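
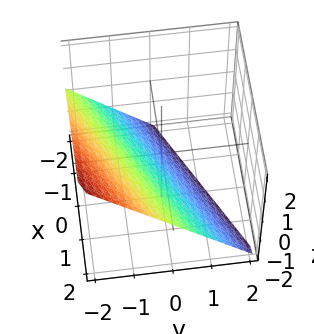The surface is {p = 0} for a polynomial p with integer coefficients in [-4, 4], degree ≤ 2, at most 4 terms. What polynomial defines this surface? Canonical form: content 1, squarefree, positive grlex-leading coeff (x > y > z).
x - 2*y - 2*z - 2

1. The degree is 1 — every cross-section is a straight line — this is a plane.
2. From the visible intercepts: one y-axis crossing is at y = -1; it crosses the x-axis at the gridline x = 2.
3. Fitting integer coefficients to these (and the overall shape) gives p. Check: (0, 0, -1) on the z-axis lies on the surface, and p(0, 0, -1) = 0. ✓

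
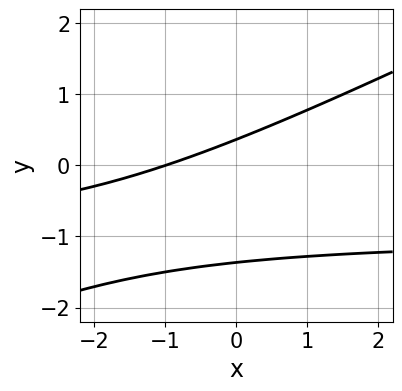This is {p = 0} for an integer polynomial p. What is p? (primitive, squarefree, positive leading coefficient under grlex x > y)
x*y - 2*y^2 + x - 2*y + 1

First, degree: the shape is more complex than any degree-1 curve, so deg p = 2.
Then, against the integer gridlines: it meets the x-axis at x = -1 (among the integer gridlines).
Finally, solving for integer coefficients yields p as stated.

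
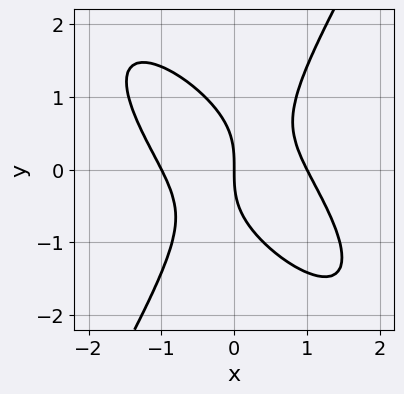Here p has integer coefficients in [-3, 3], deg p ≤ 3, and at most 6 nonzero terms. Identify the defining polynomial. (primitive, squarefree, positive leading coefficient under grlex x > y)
First, the degree is 3 — the shape is more complex than any degree-2 curve.
Then, checking where it meets the axes: it meets the y-axis at y = 0 (among the integer gridlines); among the integer gridlines, it crosses the x-axis at x ∈ {-1, 0, 1}.
Finally, solving for integer coefficients yields p as stated.

2*x^3 + 2*x^2*y - y^3 - 2*x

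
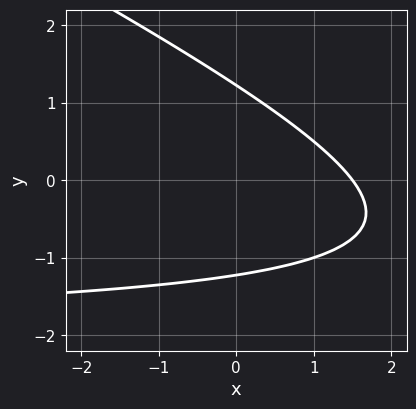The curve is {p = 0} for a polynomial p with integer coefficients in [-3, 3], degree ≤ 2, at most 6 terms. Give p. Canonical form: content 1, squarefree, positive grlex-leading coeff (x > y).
First, degree: the shape is more complex than any degree-1 curve, so deg p = 2.
Finally, putting this together gives p.

x*y + 2*y^2 + 2*x - 3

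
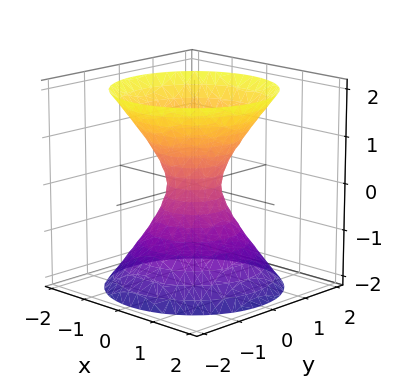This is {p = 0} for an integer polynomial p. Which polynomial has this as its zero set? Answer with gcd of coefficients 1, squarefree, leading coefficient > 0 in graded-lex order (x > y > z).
First, degree: one connected sheet with a waist; a quadric, so deg p = 2.
Then, symmetries: it's symmetric under z → −z, forcing even powers of z; rotational symmetry about the z-axis ⇒ p depends on x, y only through x² + y².
Next, observable constraints: no z-intercept at any integer in the box; a circular section at z = 1 has radius exactly 1.
Finally, putting this together gives p.

3*x^2 + 3*y^2 - 2*z^2 - 1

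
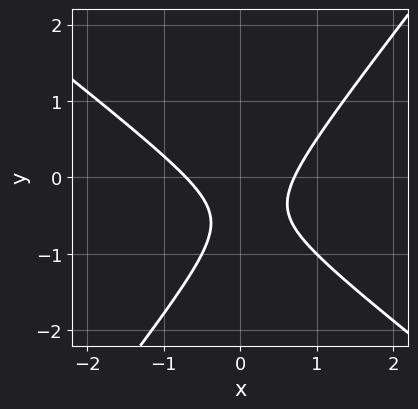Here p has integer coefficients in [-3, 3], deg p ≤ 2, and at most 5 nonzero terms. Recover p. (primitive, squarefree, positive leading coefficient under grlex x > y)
2*x^2 + x*y - 2*y^2 - 2*y - 1

First, degree: the shape is more complex than any degree-1 curve, so deg p = 2.
Then, observable constraints: no y-intercept at any integer in the box.
Finally, matching integer coefficients to the picture gives p.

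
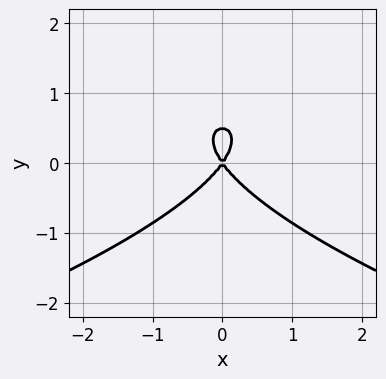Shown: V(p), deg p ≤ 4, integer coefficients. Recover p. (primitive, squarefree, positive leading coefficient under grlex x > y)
2*y^3 + 2*x^2 - y^2

First, the degree is 3 — no degree-2 curve has this shape.
Then, symmetries: it's symmetric under x → −x, forcing even powers of x.
Next, from the axis intercepts and sections: it crosses the y-axis at the gridline y = 0; one x-axis crossing is at x = 0.
Finally, together with the visible shape, these determine p as stated.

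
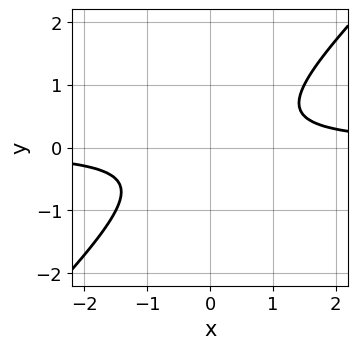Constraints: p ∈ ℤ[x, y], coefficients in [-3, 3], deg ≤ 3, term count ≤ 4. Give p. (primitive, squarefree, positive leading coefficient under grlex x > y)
2*x*y - 2*y^2 - 1

Degree: a generic line meets the curve in up to 2 points, so deg p = 2.
Observable constraints: no y-intercept at any integer in the box; it misses every integer gridline on the x-axis.
Together with the visible shape, these determine p as stated.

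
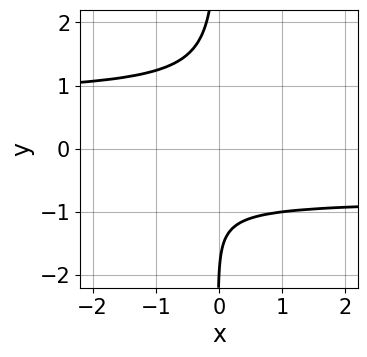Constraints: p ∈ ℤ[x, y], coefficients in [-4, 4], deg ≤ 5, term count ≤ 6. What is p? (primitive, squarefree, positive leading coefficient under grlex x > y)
First, the degree is 4 — a generic line meets the curve in up to 4 points.
Then, from the visible intercepts: it crosses the y-axis at the gridline y = -2; the curve avoids every integer x-axis point in the box.
Finally, solving for integer coefficients yields p as stated.

3*x*y^3 - 2*x*y + y + 2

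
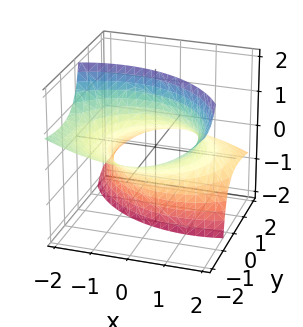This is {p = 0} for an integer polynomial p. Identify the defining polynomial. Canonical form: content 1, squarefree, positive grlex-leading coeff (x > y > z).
First, the degree is 2 — the shape is more complex than any degree-1 surface.
Next, against the integer gridlines: no z-intercept at any integer in the box.
Finally, fitting integer coefficients to these (and the overall shape) gives p.

x^2 + x*z + y^2 + 3*y*z - 2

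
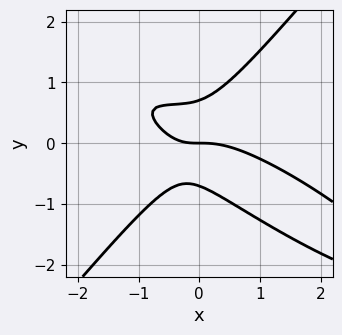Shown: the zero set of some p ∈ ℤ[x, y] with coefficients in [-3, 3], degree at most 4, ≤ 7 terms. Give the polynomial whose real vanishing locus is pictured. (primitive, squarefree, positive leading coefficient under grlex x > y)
x^3 + 2*x^2*y - 2*y^3 + x*y + y

First, deg p = 3.
Next, checking where it meets the axes: one y-axis crossing is at y = 0; one x-axis crossing is at x = 0.
Finally, the integer polynomial consistent with all of this is the stated p.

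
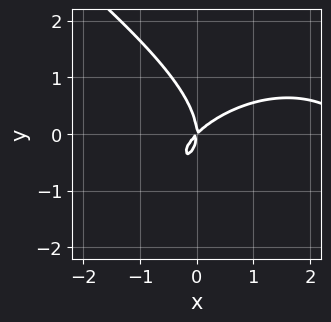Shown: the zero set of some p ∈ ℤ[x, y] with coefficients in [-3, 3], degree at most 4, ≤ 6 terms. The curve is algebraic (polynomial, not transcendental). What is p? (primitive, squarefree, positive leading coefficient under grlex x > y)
First, the degree is 3 — a generic line meets the curve in up to 3 points.
Next, against the integer gridlines: one y-axis crossing is at y = 0; it meets the x-axis at x = 0 (among the integer gridlines).
Finally, assembling these constraints gives the stated polynomial.

x^3 + 2*y^3 - 3*x^2 + 3*x*y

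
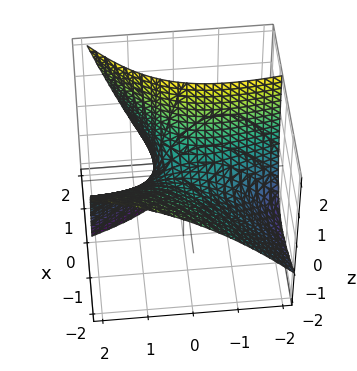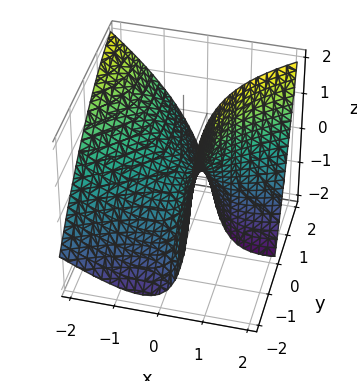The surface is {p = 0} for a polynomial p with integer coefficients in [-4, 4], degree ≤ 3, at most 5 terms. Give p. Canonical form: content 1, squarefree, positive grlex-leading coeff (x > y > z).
1. deg p = 2.
2. From the axis intercepts and sections: it crosses the x-axis at the gridline x = 0; it meets the z-axis at z = 0 (among the integer gridlines).
3. Solving for integer coefficients yields p as stated.

2*x^2 - 3*x*y + 3*x*z - y^2 - 3*z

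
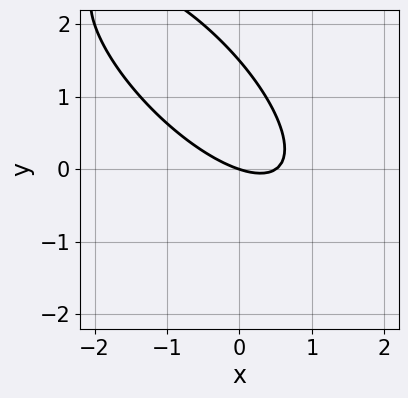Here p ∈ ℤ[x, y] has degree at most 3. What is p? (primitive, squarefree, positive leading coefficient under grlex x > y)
2*x^2 + 3*x*y + 2*y^2 - x - 3*y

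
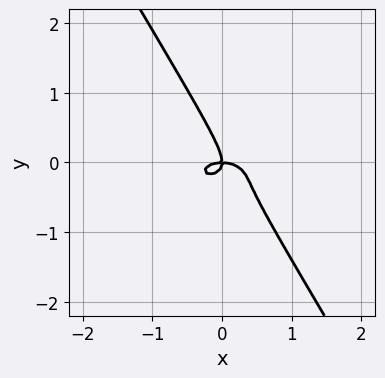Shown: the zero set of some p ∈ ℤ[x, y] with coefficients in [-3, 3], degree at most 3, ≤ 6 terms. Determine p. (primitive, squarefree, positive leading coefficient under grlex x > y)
deg p = 3. A generic line meets the curve in up to 3 points.
From the visible intercepts: it crosses the y-axis at the gridline y = 0; one x-axis crossing is at x = 0.
The integer polynomial consistent with all of this is the stated p.

x^3 + 3*x*y^2 + 2*y^3 + x*y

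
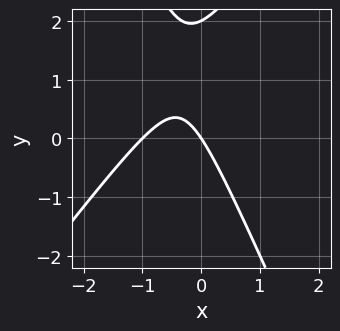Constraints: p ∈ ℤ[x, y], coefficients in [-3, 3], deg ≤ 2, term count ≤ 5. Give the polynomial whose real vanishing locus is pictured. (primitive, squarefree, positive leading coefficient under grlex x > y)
First, the degree is 2 — the shape is more complex than any degree-1 curve.
Next, reading off the gridlines: the x-axis gridline crossings are at x ∈ {-1, 0}; among the integer gridlines, it crosses the y-axis at y ∈ {0, 2}.
Finally, matching integer coefficients to the picture gives p.

3*x^2 - x*y - y^2 + 3*x + 2*y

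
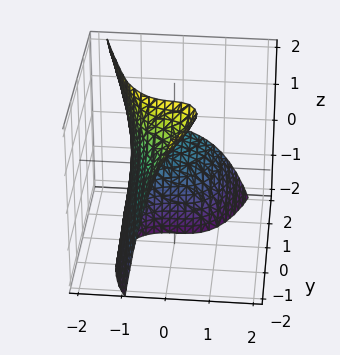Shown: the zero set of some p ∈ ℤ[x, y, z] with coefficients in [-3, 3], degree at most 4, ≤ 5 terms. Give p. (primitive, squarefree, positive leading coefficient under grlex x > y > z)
1. Degree: a generic line meets the surface in up to 3 points, so deg p = 3.
2. Against the integer gridlines: it crosses the x-axis at the gridline x = -1; no y-intercept at any integer in the box; the surface avoids every integer z-axis point in the box.
3. Assembling these constraints gives the stated polynomial.

3*x^3 + x*y^2 + y^2*z + 3*y*z + 3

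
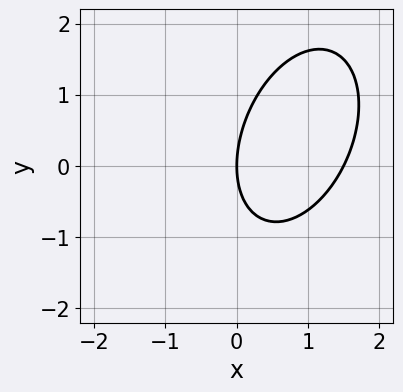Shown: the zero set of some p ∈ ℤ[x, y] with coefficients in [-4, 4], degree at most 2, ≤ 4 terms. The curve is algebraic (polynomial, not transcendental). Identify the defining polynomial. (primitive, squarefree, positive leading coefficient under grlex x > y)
2*x^2 - x*y + y^2 - 3*x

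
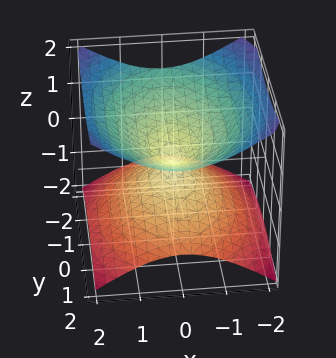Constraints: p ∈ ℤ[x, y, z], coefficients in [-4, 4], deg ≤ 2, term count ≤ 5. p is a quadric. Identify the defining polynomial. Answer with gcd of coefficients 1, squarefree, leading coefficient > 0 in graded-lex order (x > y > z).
2*x^2 + y^2 - 3*z^2

First, degree: a double cone through the origin; a quadric, so deg p = 2.
Then, symmetries: it's symmetric under y → −y, forcing even powers of y; it's symmetric under x → −x, forcing even powers of x; mirror symmetry z ↦ −z ⇒ only even powers of z.
Next, from the visible intercepts: it meets the y-axis at y = 0 (among the integer gridlines); it meets the z-axis at z = 0 (among the integer gridlines); it meets the x-axis at x = 0 (among the integer gridlines).
Finally, together with the visible shape, these determine p as stated.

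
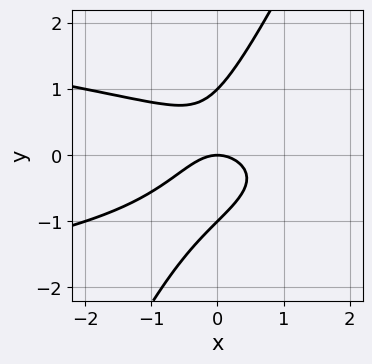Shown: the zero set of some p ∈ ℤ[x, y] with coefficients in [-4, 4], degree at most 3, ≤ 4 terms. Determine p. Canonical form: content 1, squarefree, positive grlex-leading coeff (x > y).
2*x*y^2 - y^3 + x^2 + y

(a) deg p = 3. No degree-2 curve has this shape.
(b) Observable constraints: it crosses the x-axis at the gridline x = 0; the y-axis gridline crossings are at y ∈ {-1, 0, 1}.
(c) Fitting integer coefficients to these (and the overall shape) gives p.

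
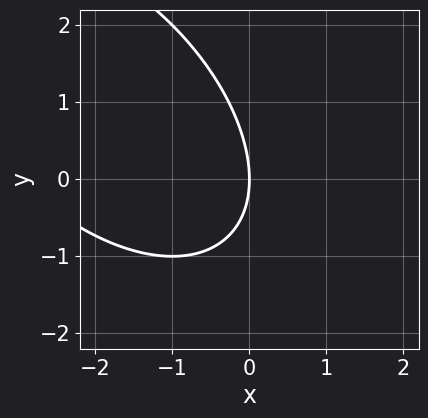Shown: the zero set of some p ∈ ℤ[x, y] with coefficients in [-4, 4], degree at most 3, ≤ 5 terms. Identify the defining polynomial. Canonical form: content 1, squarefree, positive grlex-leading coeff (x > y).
x^2 + x*y + y^2 + 3*x

(a) Degree: no degree-1 curve has this shape, so deg p = 2.
(b) Observable constraints: one y-axis crossing is at y = 0; it meets the x-axis at x = 0 (among the integer gridlines).
(c) Solving for integer coefficients yields p as stated.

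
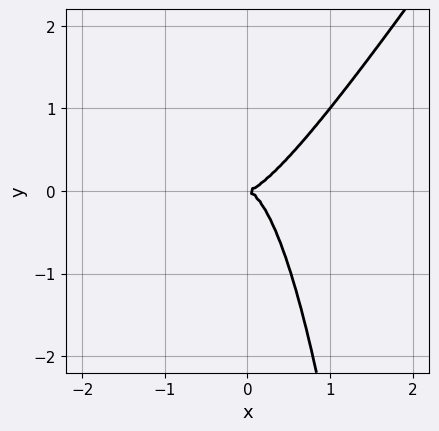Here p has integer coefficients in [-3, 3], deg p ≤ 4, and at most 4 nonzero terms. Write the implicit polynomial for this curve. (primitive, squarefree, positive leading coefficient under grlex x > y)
3*x^3 - 2*x^2*y - y^2

First, deg p = 3. The shape is more complex than any degree-2 curve.
Then, reading off the gridlines: one x-axis crossing is at x = 0; one y-axis crossing is at y = 0.
Finally, matching integer coefficients to the picture gives p.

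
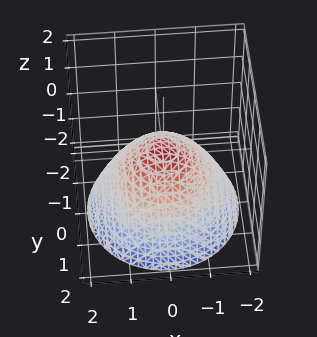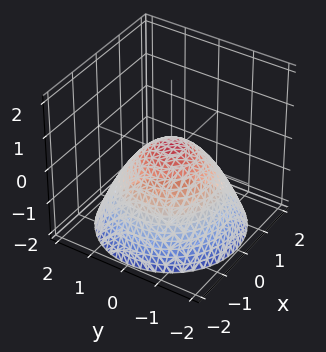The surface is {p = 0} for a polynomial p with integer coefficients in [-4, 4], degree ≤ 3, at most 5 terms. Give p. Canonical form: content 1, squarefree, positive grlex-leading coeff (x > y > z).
2*x^2 + 2*y^2 + 3*z - 1

(a) deg p = 2. A generic line meets the surface in up to 2 points.
(b) Symmetries: rotational symmetry about the z-axis ⇒ p depends on x, y only through x² + y².
(c) From the visible intercepts: a circular section at z = -1 has radius between 1 and 2.
(d) Together with the visible shape, these determine p as stated.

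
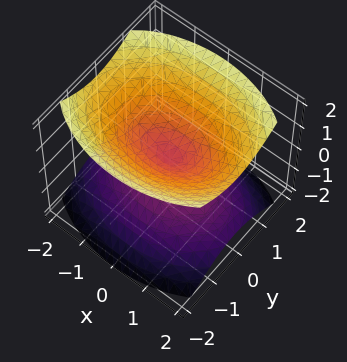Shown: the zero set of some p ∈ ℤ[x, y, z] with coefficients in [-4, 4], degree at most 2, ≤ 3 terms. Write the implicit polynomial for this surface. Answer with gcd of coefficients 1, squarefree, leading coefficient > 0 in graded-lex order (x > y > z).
x^2 + 2*y^2 - 2*z^2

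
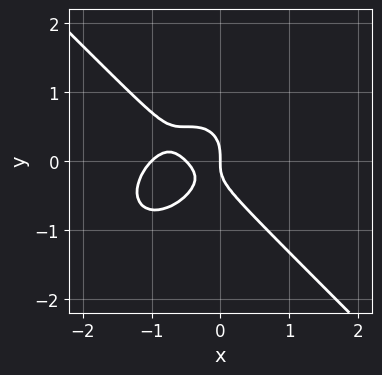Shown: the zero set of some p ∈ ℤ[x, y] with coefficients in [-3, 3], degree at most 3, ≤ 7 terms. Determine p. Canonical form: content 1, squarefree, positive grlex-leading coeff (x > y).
2*x^3 + 2*y^3 + 3*x^2 + x*y + x

First, deg p = 3. No degree-2 curve has this shape.
Next, against the integer gridlines: it meets the y-axis at y = 0 (among the integer gridlines); among the integer gridlines, it crosses the x-axis at x ∈ {-1, 0}.
Finally, matching integer coefficients to the picture gives p.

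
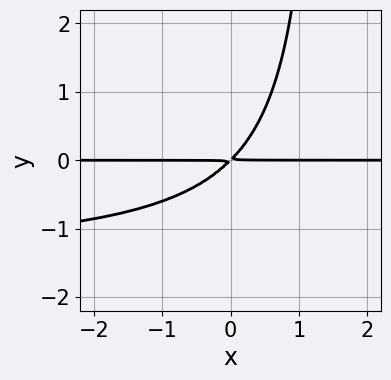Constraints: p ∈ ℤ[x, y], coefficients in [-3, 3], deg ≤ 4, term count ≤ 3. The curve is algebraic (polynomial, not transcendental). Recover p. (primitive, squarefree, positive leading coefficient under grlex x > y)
deg p = 3. The shape is more complex than any degree-2 curve.
Observable constraints: the visible x-axis segment lies entirely on the curve.
These observations pin down the coefficients.

2*x*y^2 + 3*x*y - 3*y^2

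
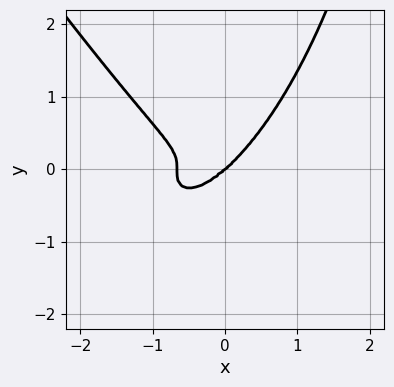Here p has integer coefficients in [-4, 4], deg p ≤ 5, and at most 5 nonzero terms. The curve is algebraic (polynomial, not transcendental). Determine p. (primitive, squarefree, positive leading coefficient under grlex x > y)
3*x^4 + x*y^3 + 2*x^3 - 3*y^3

(a) Degree: the shape is more complex than any degree-3 curve, so deg p = 4.
(b) Reading off the gridlines: it meets the y-axis at y = 0 (among the integer gridlines); one x-axis crossing is at x = 0.
(c) Fitting integer coefficients to these (and the overall shape) gives p.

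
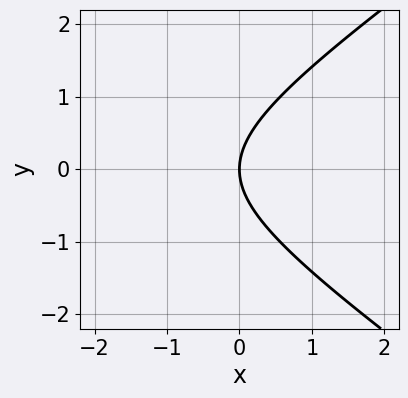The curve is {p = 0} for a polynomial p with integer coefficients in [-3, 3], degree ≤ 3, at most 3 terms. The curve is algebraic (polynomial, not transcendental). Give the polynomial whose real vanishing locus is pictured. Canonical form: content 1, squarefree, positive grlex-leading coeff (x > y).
x^2 - 2*y^2 + 3*x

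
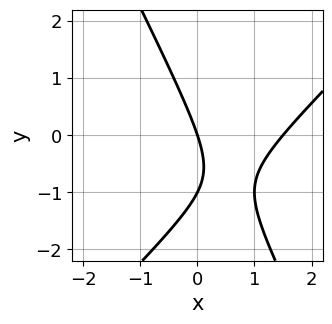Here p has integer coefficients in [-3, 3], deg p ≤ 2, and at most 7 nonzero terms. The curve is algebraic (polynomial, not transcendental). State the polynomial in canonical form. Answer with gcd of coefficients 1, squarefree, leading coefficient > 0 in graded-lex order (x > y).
1. deg p = 2. A generic line meets the curve in up to 2 points.
2. Observable constraints: the y-axis gridline crossings are at y ∈ {-1, 0}; it meets the x-axis at x = 0 (among the integer gridlines).
3. Putting this together gives p.

2*x^2 - x*y - y^2 - 3*x - y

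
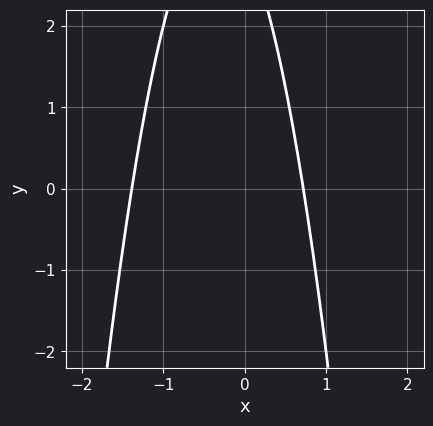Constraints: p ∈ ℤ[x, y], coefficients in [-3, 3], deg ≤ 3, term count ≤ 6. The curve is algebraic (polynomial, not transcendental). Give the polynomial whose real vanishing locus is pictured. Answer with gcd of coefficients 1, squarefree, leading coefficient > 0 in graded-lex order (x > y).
First, deg p = 2.
Then, from the axis intercepts and sections: the curve avoids every integer y-axis point in the box.
Finally, solving for integer coefficients yields p as stated.

3*x^2 + 2*x + y - 3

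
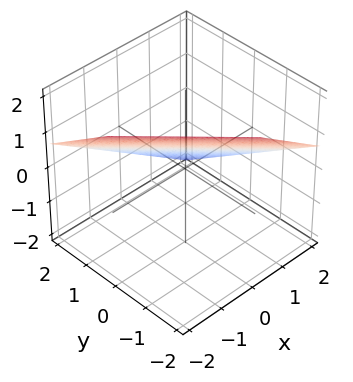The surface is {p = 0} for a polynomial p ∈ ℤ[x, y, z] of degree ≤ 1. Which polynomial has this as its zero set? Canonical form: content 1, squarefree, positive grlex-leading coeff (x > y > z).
(a) The degree is 1 — the surface is flat (a plane).
(b) Against the integer gridlines: it crosses the y-axis at the gridline y = 1; it meets the x-axis at x = 1 (among the integer gridlines).
(c) Matching integer coefficients to the picture gives p.

2*x + 2*y + 3*z - 2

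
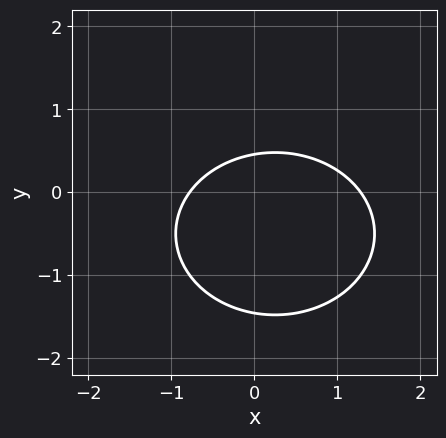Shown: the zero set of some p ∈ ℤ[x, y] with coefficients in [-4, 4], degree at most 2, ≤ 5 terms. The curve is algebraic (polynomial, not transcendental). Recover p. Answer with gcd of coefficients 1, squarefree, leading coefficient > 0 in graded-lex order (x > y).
2*x^2 + 3*y^2 - x + 3*y - 2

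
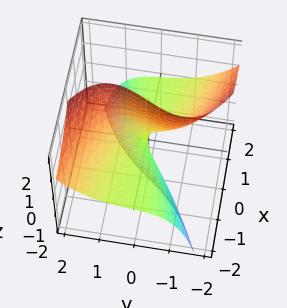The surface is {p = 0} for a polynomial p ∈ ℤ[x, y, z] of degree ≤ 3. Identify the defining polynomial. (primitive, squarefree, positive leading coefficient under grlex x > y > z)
deg p = 3. A generic line meets the surface in up to 3 points.
From the visible intercepts: the visible z-axis segment lies entirely on the surface; every point of the x-axis in the box is on the surface; it meets the y-axis at y = 0 (among the integer gridlines).
Assembling these constraints gives the stated polynomial.

y^3 + 3*x*z - 2*y*z + y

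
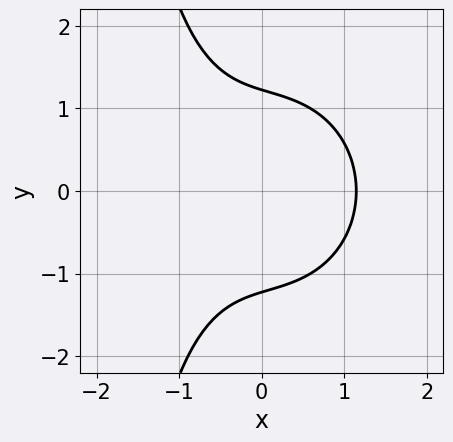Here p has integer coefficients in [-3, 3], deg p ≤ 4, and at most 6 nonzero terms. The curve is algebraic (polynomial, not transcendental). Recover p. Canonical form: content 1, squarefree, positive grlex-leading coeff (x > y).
2*x^3 + x*y^2 + 2*y^2 - 3

First, the degree is 3 — no degree-2 curve has this shape.
Then, symmetries: mirror symmetry y ↦ −y ⇒ only even powers of y.
Finally, matching integer coefficients to the picture gives p.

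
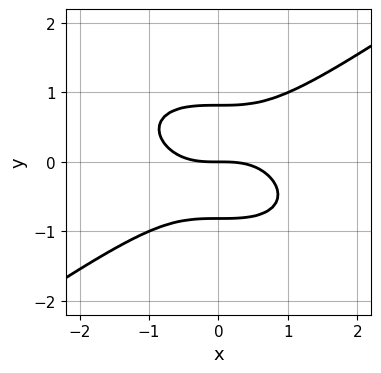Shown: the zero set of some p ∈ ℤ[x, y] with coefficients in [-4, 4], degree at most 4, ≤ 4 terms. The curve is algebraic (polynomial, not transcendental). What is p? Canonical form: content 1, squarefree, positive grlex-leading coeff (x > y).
x^3 - 3*y^3 + 2*y

1. Degree: a generic line meets the curve in up to 3 points, so deg p = 3.
2. Reading off the gridlines: one y-axis crossing is at y = 0; one x-axis crossing is at x = 0.
3. Solving for integer coefficients yields p as stated.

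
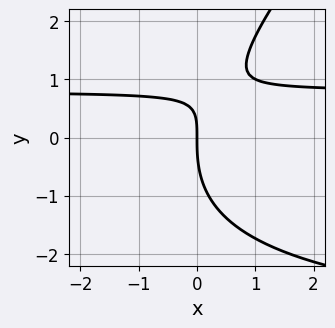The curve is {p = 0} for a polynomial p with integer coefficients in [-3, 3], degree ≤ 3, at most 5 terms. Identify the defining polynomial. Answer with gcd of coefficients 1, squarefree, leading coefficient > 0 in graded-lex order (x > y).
x*y^2 - y^3 + 3*x*y - 3*x

(a) The degree is 3 — no degree-2 curve has this shape.
(b) Against the integer gridlines: one x-axis crossing is at x = 0; it meets the y-axis at y = 0 (among the integer gridlines).
(c) Together with the visible shape, these determine p as stated.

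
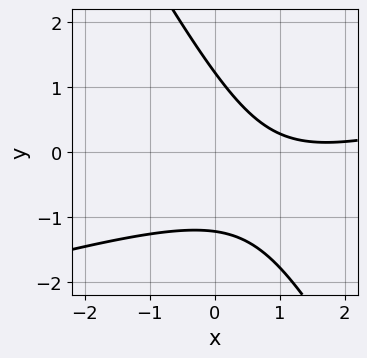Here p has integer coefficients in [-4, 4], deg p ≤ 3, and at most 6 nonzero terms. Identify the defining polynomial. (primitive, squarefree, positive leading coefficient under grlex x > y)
Degree: the shape is more complex than any degree-1 curve, so deg p = 2.
Against the integer gridlines: it misses every integer gridline on the x-axis.
Matching integer coefficients to the picture gives p.

x^2 - 3*x*y - 2*y^2 - 3*x + 3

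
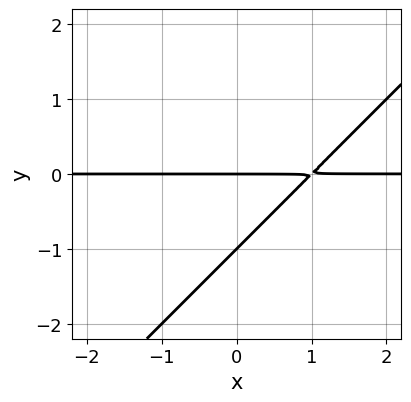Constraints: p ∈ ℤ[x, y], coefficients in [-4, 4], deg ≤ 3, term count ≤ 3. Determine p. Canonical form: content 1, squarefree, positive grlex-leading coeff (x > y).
(a) deg p = 2. A generic line meets the curve in up to 2 points.
(b) Checking where it meets the axes: among the integer gridlines, it crosses the y-axis at y ∈ {-1, 0}; every point of the x-axis in the box is on the curve.
(c) Together with the visible shape, these determine p as stated.

x*y - y^2 - y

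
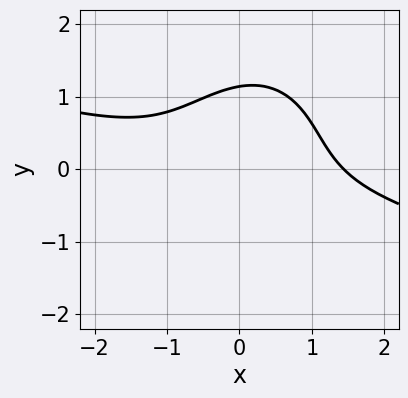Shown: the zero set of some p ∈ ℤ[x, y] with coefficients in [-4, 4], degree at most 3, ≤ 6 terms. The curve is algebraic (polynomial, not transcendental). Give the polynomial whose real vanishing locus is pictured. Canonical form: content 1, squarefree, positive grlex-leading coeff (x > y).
First, degree: no degree-2 curve has this shape, so deg p = 3.
Finally, putting this together gives p.

x^3 + 3*x^2*y - x*y^2 + 2*y^3 - 3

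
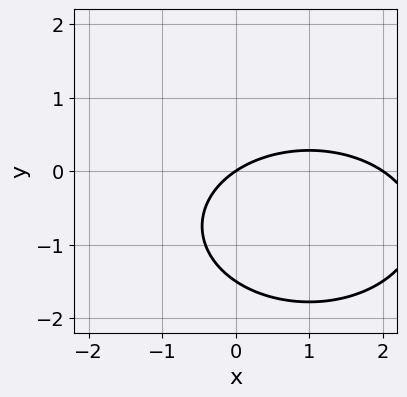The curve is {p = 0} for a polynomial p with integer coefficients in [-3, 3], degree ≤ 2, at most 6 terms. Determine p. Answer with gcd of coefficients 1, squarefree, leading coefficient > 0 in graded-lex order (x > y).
(a) deg p = 2. The shape is more complex than any degree-1 curve.
(b) Against the integer gridlines: one y-axis crossing is at y = 0; the x-axis gridline crossings are at x ∈ {0, 2}.
(c) Together with the visible shape, these determine p as stated.

x^2 + 2*y^2 - 2*x + 3*y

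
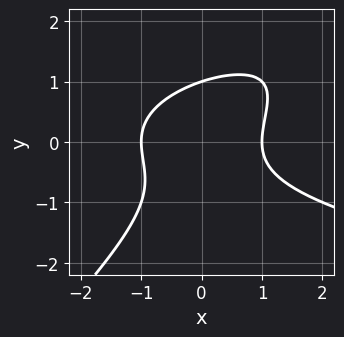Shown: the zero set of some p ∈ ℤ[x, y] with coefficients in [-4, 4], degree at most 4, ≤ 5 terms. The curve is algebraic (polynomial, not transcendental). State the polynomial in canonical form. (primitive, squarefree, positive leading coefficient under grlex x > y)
x*y^2 - y^3 - x^2 + 1

First, the degree is 3 — no degree-2 curve has this shape.
Next, against the integer gridlines: one y-axis crossing is at y = 1; the x-axis gridline crossings are at x ∈ {-1, 1}.
Finally, assembling these constraints gives the stated polynomial.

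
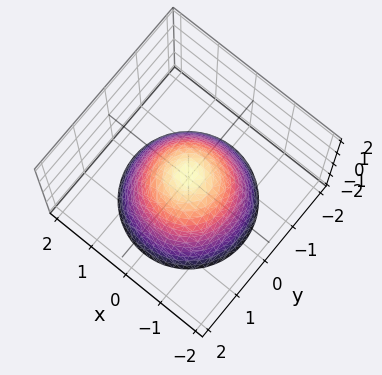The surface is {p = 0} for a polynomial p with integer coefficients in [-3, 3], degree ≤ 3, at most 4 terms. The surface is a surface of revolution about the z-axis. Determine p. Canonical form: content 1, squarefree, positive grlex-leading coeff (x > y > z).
First, degree: the shape is more complex than any degree-1 surface, so deg p = 2.
Next, symmetry: the z-axis is an axis of rotation, so x and y enter only as x² + y².
Then, reading off the gridlines: a circular section at z = -2 has radius between 1 and 2.
Finally, solving for integer coefficients yields p as stated.

3*x^2 + 3*y^2 + 3*z - 1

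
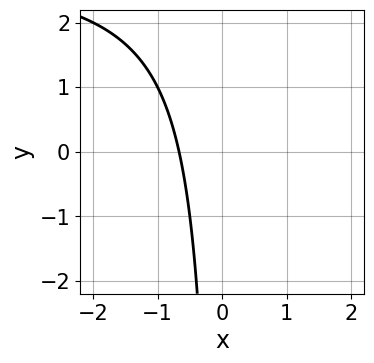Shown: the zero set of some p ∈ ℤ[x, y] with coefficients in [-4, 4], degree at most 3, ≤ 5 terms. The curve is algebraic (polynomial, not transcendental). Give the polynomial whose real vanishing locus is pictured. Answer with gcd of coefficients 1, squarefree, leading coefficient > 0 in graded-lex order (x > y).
x*y - 3*x - 2

1. Degree: a generic line meets the curve in up to 2 points, so deg p = 2.
2. Observable constraints: no y-intercept at any integer in the box.
3. Putting this together gives p.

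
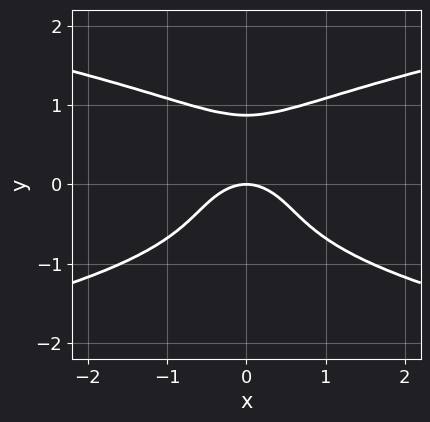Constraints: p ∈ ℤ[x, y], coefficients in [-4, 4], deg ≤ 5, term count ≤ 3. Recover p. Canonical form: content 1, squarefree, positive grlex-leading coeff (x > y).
3*y^4 - 2*x^2 - 2*y

Degree: no degree-3 curve has this shape, so deg p = 4.
Symmetries: it's symmetric under x → −x, forcing even powers of x.
Observable constraints: it meets the y-axis at y = 0 (among the integer gridlines); it meets the x-axis at x = 0 (among the integer gridlines).
Fitting integer coefficients to these (and the overall shape) gives p.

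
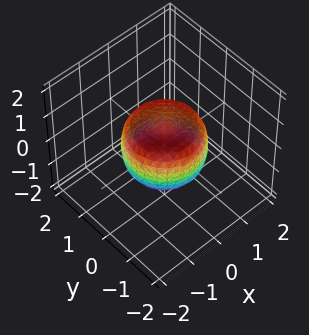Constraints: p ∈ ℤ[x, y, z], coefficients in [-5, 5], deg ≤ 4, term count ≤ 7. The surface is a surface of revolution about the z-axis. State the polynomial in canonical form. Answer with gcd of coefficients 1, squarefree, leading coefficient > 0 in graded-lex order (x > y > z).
2*x^4 + 4*x^2*y^2 + 2*y^4 - 2*x^2 - 2*y^2 + 2*z^2 - 1

First, the degree is 4 — a generic line meets the surface in up to 4 points.
Next, by symmetry, the surface is invariant under rotation about z: p = q(x² + y², z).
Next, against the integer gridlines: a circular section at z = 0 has radius between 1 and 2.
Finally, assembling these constraints gives the stated polynomial.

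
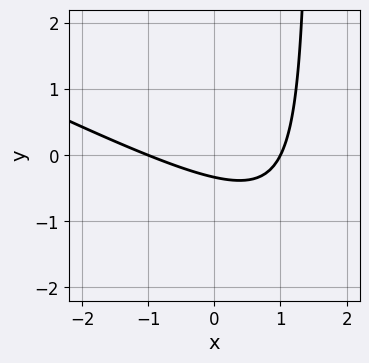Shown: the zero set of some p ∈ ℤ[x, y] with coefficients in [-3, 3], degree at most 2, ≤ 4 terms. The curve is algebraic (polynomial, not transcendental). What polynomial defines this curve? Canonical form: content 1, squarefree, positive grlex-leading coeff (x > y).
x^2 + 2*x*y - 3*y - 1

The degree is 2 — a generic line meets the curve in up to 2 points.
From the visible intercepts: the x-axis gridline crossings are at x ∈ {-1, 1}.
Together with the visible shape, these determine p as stated.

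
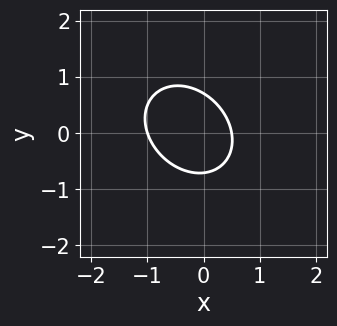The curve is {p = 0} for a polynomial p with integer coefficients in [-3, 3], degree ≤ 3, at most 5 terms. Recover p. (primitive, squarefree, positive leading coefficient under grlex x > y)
2*x^2 + x*y + 2*y^2 + x - 1

First, degree: a generic line meets the curve in up to 2 points, so deg p = 2.
Then, against the integer gridlines: it meets the x-axis at x = -1 (among the integer gridlines).
Finally, together with the visible shape, these determine p as stated.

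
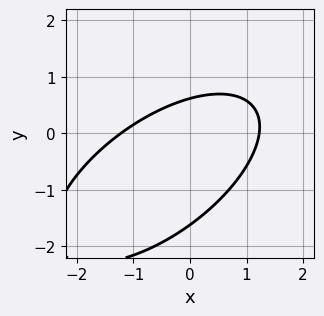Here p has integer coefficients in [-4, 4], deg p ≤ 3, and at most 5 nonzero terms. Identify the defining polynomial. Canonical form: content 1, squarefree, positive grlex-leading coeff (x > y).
First, the degree is 2 — a generic line meets the curve in up to 2 points.
Finally, putting this together gives p.

2*x^2 - 3*x*y + 3*y^2 + 3*y - 3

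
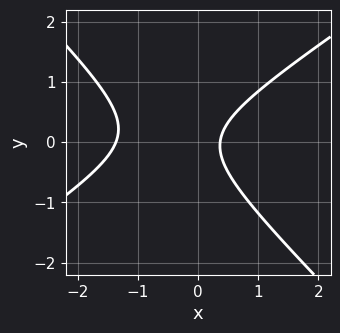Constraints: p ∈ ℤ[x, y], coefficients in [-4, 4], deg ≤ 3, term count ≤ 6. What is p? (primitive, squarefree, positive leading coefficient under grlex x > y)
First, the degree is 2 — the shape is more complex than any degree-1 curve.
Next, against the integer gridlines: no y-intercept at any integer in the box.
Finally, assembling these constraints gives the stated polynomial.

2*x^2 - x*y - 3*y^2 + 2*x - 1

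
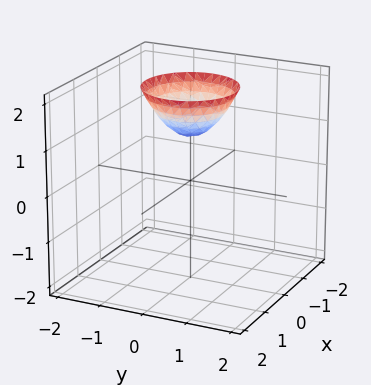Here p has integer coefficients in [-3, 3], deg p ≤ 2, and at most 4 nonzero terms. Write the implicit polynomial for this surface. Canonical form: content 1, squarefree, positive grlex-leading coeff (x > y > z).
x^2 + y^2 - z + 1

1. Degree: the shape is more complex than any degree-1 surface, so deg p = 2.
2. Symmetries: the surface is invariant under rotation about z: p = q(x² + y², z).
3. Reading off the gridlines: a circular section at z = 2 has radius exactly 1; no y-intercept at any integer in the box.
4. Matching integer coefficients to the picture gives p. Check: (0, 0, 1) on the z-axis lies on the surface, and p(0, 0, 1) = 0. ✓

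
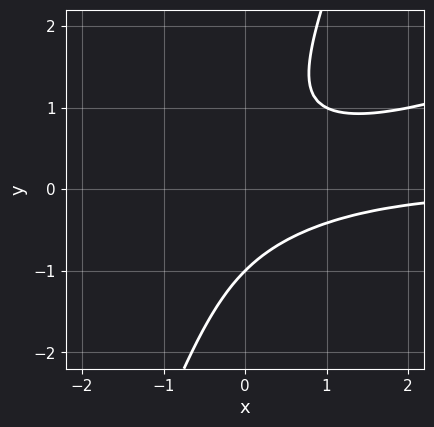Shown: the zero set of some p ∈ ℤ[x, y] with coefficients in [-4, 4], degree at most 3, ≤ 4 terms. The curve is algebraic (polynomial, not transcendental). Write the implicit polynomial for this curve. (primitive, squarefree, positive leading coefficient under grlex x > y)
(a) Degree: no degree-2 curve has this shape, so deg p = 3.
(b) Against the integer gridlines: it crosses the y-axis at the gridline y = -1; no x-intercept at any integer in the box.
(c) These observations pin down the coefficients.

x^2*y - 3*x*y^2 + y^3 + 1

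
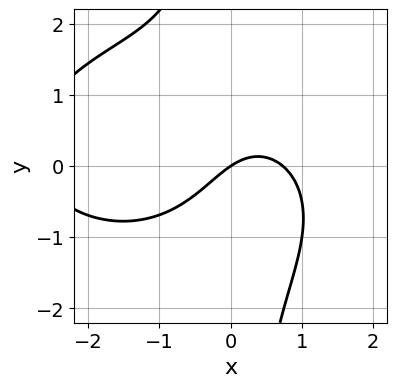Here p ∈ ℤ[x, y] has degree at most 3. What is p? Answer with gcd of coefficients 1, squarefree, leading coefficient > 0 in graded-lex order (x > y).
(a) Degree: the shape is more complex than any degree-2 curve, so deg p = 3.
(b) Observable constraints: it crosses the y-axis at the gridline y = 0; one x-axis crossing is at x = 0.
(c) Assembling these constraints gives the stated polynomial.

x^3 + 2*x*y^2 + 2*x^2 - 2*x + 3*y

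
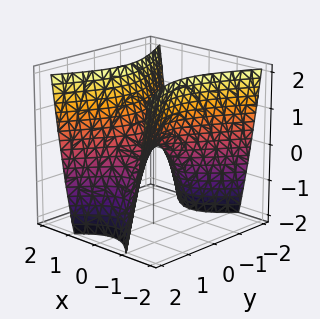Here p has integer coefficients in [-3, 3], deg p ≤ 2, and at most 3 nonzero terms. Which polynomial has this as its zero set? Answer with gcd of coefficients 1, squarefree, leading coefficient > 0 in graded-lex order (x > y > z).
deg p = 2. A saddle surface; a quadric.
Symmetries: mirror symmetry x ↦ −x ⇒ only even powers of x; the y ↦ −y reflection is a symmetry, so y appears only in even powers.
Checking where it meets the axes: it meets the x-axis at x = 0 (among the integer gridlines); it crosses the y-axis at the gridline y = 0.
The integer polynomial consistent with all of this is the stated p.

2*x^2 - y^2 - z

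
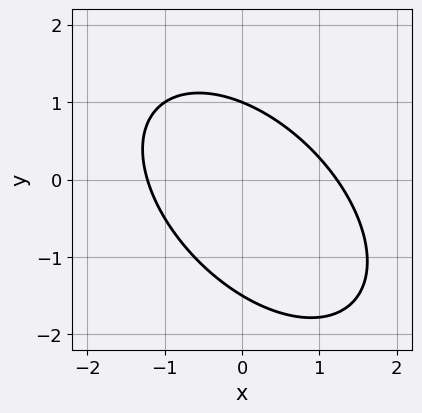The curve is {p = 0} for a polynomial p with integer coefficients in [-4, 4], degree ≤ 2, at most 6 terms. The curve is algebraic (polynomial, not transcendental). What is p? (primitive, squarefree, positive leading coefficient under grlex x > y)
2*x^2 + 2*x*y + 2*y^2 + y - 3

First, degree: a generic line meets the curve in up to 2 points, so deg p = 2.
Next, against the integer gridlines: it meets the y-axis at y = 1 (among the integer gridlines).
Finally, solving for integer coefficients yields p as stated.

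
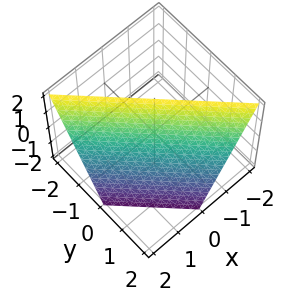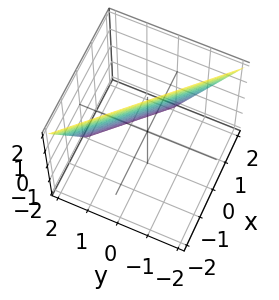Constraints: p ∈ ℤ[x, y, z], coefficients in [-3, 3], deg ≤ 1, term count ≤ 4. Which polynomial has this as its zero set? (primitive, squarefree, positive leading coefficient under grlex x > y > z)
1. deg p = 1. Every cross-section is a straight line — this is a plane.
2. Observable constraints: it meets the x-axis at x = 1 (among the integer gridlines); one z-axis crossing is at z = 2; it crosses the y-axis at the gridline y = 1.
3. Matching integer coefficients to the picture gives p.

2*x + 2*y + z - 2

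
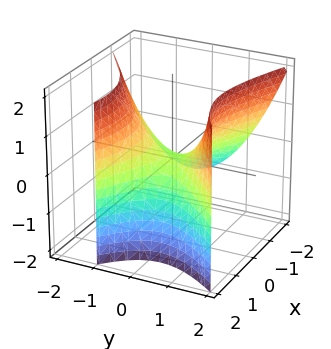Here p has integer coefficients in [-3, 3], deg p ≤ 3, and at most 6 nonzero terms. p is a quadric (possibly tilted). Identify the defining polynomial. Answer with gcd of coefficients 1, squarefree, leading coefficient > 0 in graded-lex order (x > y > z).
(a) deg p = 2. No degree-1 surface has this shape.
(b) From the visible intercepts: it meets the y-axis at y = 0 (among the integer gridlines); one z-axis crossing is at z = 0.
(c) Assembling these constraints gives the stated polynomial.

x^2 + x*y - x*z - 2*y^2 + 2*z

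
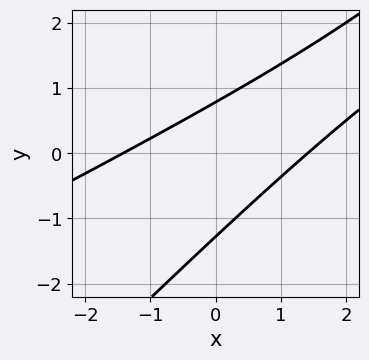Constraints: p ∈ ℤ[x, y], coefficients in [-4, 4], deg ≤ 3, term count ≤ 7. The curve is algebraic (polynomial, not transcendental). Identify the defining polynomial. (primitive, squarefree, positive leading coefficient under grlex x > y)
1. Degree: the shape is more complex than any degree-1 curve, so deg p = 2.
2. Solving for integer coefficients yields p as stated.

x^2 - 3*x*y + 2*y^2 + y - 2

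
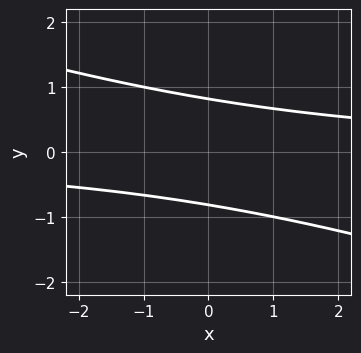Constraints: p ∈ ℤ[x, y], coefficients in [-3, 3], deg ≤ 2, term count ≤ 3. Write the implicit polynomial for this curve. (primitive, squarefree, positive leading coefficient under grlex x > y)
(a) deg p = 2. The shape is more complex than any degree-1 curve.
(b) Checking where it meets the axes: it misses every integer gridline on the x-axis.
(c) These observations pin down the coefficients.

x*y + 3*y^2 - 2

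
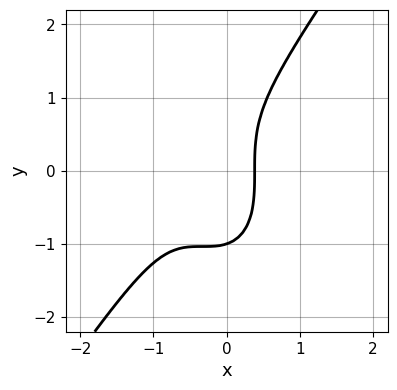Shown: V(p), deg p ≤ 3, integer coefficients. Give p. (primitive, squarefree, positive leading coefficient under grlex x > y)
3*x^3 - y^3 + 3*x^2 + x - 1

First, the degree is 3 — a generic line meets the curve in up to 3 points.
Next, from the axis intercepts and sections: one y-axis crossing is at y = -1.
Finally, the integer polynomial consistent with all of this is the stated p.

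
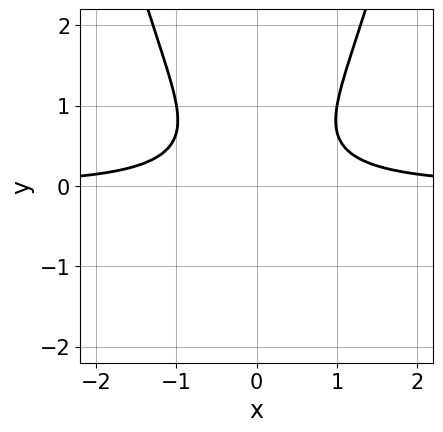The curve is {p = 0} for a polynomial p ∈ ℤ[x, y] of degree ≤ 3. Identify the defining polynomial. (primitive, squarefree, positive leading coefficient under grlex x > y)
First, deg p = 3. The shape is more complex than any degree-2 curve.
Next, symmetries: it's symmetric under x → −x, forcing even powers of x.
Then, from the visible intercepts: it misses every integer gridline on the y-axis; it misses every integer gridline on the x-axis.
Finally, fitting integer coefficients to these (and the overall shape) gives p.

3*x^2*y - 3*y^2 + 2*y - 2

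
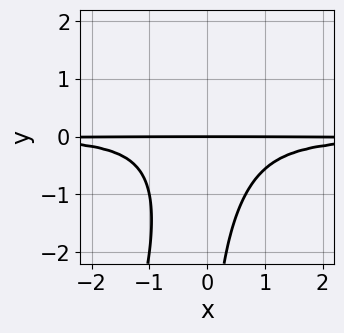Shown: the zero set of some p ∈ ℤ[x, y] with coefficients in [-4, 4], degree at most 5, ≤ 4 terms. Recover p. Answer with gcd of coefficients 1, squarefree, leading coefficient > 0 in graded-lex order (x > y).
Degree: no degree-3 curve has this shape, so deg p = 4.
Against the integer gridlines: every point of the x-axis in the box is on the curve; it crosses the y-axis at the gridline y = 0.
Putting this together gives p.

3*x^2*y^2 - x*y^3 + 2*y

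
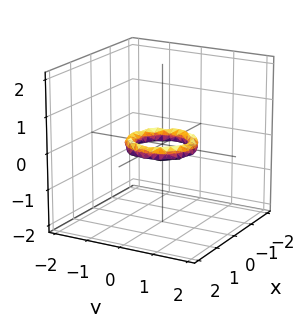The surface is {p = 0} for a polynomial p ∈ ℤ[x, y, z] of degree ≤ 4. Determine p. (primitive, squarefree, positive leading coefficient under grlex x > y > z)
First, degree: the shape is more complex than any degree-3 surface, so deg p = 4.
Then, symmetry: every cross-section ⟂ z is a circle, so x, y appear only via x² + y².
Then, checking where it meets the axes: the y-axis gridline crossings are at y ∈ {-1, 1}; the x-axis gridline crossings are at x ∈ {-1, 1}; a circular section at z = 0 has radius between 0 and 1.
Finally, these observations pin down the coefficients.

2*x^4 + 4*x^2*y^2 + 2*y^4 - 3*x^2 - 3*y^2 + 3*z^2 + 1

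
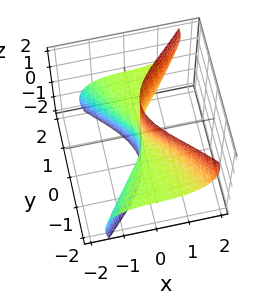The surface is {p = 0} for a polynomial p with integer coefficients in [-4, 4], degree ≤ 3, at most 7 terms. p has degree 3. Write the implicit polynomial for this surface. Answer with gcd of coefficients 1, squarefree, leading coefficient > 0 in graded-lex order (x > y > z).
2*x^3 + 3*x*z^2 - 3*y^2*z - x*z + x

1. deg p = 3.
2. From the visible intercepts: it crosses the x-axis at the gridline x = 0; every point of the z-axis in the box is on the surface; the visible y-axis segment lies entirely on the surface.
3. Assembling these constraints gives the stated polynomial.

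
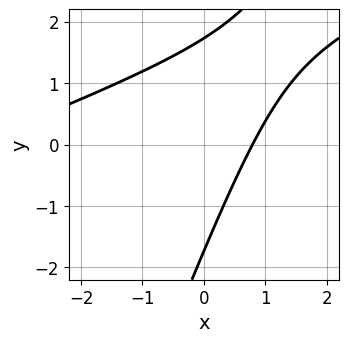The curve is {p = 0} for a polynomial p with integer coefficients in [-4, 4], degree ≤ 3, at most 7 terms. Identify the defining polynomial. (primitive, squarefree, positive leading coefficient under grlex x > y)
1. deg p = 2.
2. Matching integer coefficients to the picture gives p.

x^2 - 3*x*y + y^2 + 3*x - 3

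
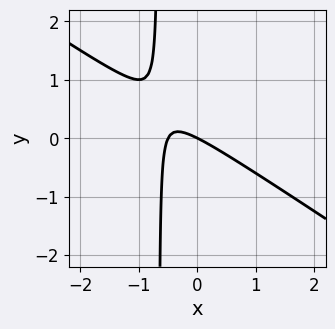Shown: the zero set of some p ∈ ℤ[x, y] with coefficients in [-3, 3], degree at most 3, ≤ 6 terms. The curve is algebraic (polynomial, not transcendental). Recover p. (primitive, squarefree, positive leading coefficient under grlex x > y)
(a) The degree is 2 — no degree-1 curve has this shape.
(b) Observable constraints: it crosses the y-axis at the gridline y = 0; one x-axis crossing is at x = 0.
(c) Fitting integer coefficients to these (and the overall shape) gives p.

2*x^2 + 3*x*y + x + 2*y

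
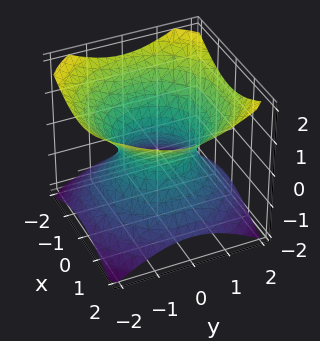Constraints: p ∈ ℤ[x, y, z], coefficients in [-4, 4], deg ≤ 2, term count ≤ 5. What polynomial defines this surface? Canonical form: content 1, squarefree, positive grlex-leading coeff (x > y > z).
First, degree: an hourglass — one-sheet hyperboloid; a quadric, so deg p = 2.
Next, symmetries: it's symmetric under z → −z, forcing even powers of z; every cross-section ⟂ z is a circle, so x, y appear only via x² + y².
Then, against the integer gridlines: among the integer gridlines, it crosses the x-axis at x ∈ {-1, 1}; a circular section at z = 1 has radius between 1 and 2; it misses every integer gridline on the z-axis.
Finally, putting this together gives p.

2*x^2 + 2*y^2 - 3*z^2 - 2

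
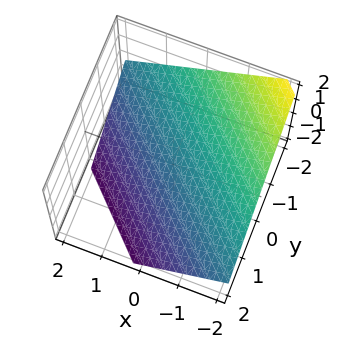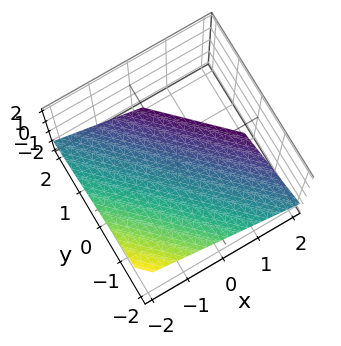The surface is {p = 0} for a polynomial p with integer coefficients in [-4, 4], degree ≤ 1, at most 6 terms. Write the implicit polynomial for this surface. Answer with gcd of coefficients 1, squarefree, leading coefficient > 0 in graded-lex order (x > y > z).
deg p = 1. Every cross-section is a straight line — this is a plane.
Observable constraints: it meets the x-axis at x = -1 (among the integer gridlines); one y-axis crossing is at y = -1.
Putting this together gives p.

2*x + 2*y + 3*z + 2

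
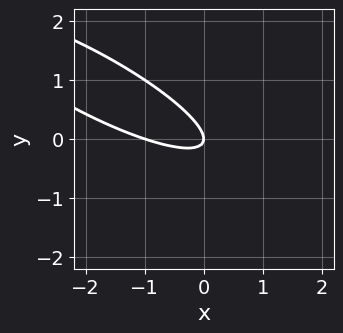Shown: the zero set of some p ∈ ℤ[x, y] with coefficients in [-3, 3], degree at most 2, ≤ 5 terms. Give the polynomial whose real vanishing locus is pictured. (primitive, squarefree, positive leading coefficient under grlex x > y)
1. The degree is 2 — the shape is more complex than any degree-1 curve.
2. Checking where it meets the axes: among the integer gridlines, it crosses the x-axis at x ∈ {-1, 0}; one y-axis crossing is at y = 0.
3. Assembling these constraints gives the stated polynomial.

x^2 + 3*x*y + 3*y^2 + x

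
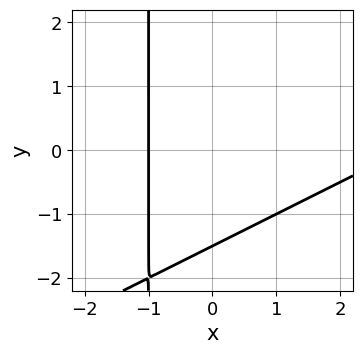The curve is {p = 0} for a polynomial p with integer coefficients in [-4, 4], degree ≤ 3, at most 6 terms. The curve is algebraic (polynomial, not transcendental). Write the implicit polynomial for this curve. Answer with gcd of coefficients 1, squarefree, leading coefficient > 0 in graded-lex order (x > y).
x^2 - 2*x*y - 2*x - 2*y - 3

First, deg p = 2. No degree-1 curve has this shape.
Next, observable constraints: it meets the x-axis at x = -1 (among the integer gridlines).
Finally, together with the visible shape, these determine p as stated.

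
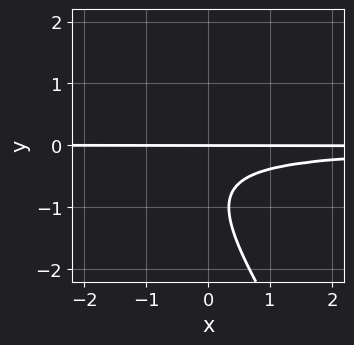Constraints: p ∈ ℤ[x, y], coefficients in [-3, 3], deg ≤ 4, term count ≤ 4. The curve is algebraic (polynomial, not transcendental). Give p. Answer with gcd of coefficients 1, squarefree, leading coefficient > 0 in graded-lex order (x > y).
3*x*y^2 + 2*y^3 + 3*y^2 + 2*y

First, the degree is 3 — a generic line meets the curve in up to 3 points.
Then, against the integer gridlines: every point of the x-axis in the box is on the curve; it meets the y-axis at y = 0 (among the integer gridlines).
Finally, the integer polynomial consistent with all of this is the stated p.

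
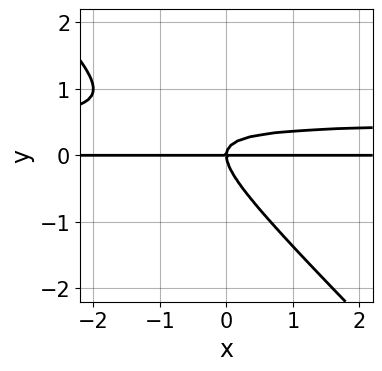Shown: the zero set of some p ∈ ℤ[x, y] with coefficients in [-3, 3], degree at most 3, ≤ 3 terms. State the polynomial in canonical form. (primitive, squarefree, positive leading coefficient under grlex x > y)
First, degree: a generic line meets the curve in up to 3 points, so deg p = 3.
Next, against the integer gridlines: the visible x-axis segment lies entirely on the curve; it crosses the y-axis at the gridline y = 0.
Finally, solving for integer coefficients yields p as stated.

2*x*y^2 + 2*y^3 - x*y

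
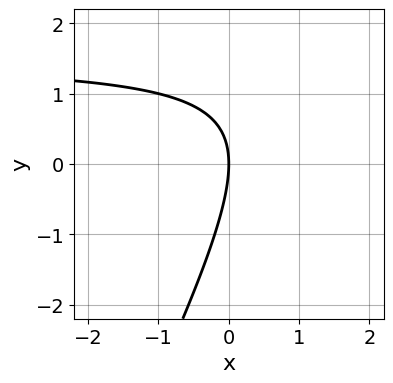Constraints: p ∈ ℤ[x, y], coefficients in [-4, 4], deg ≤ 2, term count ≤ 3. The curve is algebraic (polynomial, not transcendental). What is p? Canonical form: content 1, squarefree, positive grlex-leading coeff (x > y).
2*x*y - y^2 - 3*x

(a) The degree is 2 — a generic line meets the curve in up to 2 points.
(b) From the visible intercepts: it meets the y-axis at y = 0 (among the integer gridlines); one x-axis crossing is at x = 0.
(c) Together with the visible shape, these determine p as stated.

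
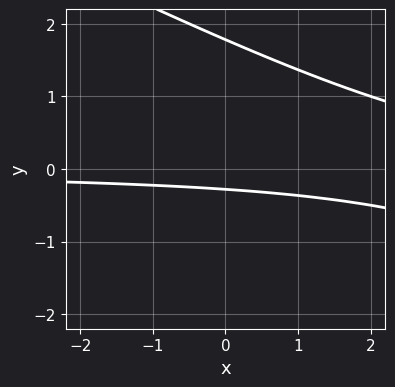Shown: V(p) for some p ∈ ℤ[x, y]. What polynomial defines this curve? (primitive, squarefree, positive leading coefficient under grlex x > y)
x*y + 2*y^2 - 3*y - 1

First, degree: no degree-1 curve has this shape, so deg p = 2.
Then, from the axis intercepts and sections: no x-intercept at any integer in the box.
Finally, putting this together gives p.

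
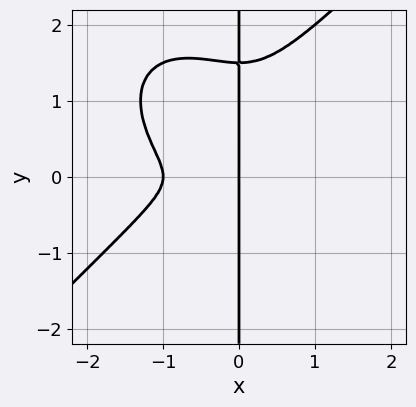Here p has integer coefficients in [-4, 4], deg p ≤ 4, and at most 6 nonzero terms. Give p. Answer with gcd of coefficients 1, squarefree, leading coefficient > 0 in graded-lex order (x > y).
2*x^4 - 2*x*y^3 + 2*x^3 + 3*x*y^2

1. deg p = 4. The shape is more complex than any degree-3 curve.
2. From the visible intercepts: among the integer gridlines, it crosses the x-axis at x ∈ {-1, 0}; every point of the y-axis in the box is on the curve.
3. Solving for integer coefficients yields p as stated.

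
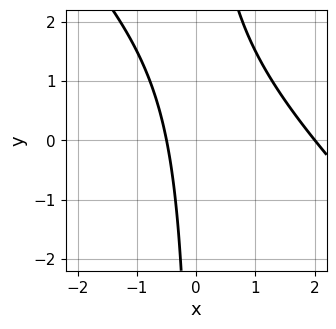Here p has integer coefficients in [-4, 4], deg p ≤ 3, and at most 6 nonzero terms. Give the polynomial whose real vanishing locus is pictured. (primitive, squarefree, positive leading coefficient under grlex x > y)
First, deg p = 2. The shape is more complex than any degree-1 curve.
Next, observable constraints: no y-intercept at any integer in the box; one x-axis crossing is at x = 2.
Finally, putting this together gives p.

2*x^2 + 2*x*y - 3*x - 2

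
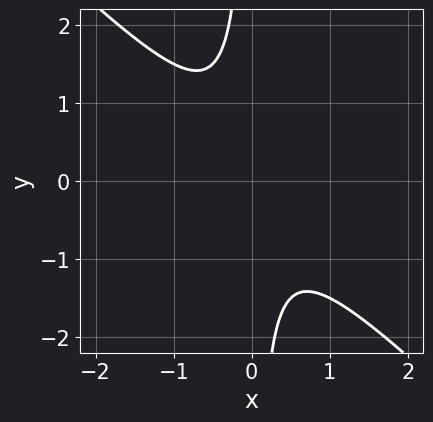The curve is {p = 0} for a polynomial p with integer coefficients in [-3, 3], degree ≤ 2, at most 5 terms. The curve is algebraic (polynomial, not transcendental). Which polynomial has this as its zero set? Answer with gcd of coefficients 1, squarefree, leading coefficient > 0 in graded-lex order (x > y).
First, the degree is 2 — the shape is more complex than any degree-1 curve.
Next, observable constraints: no y-intercept at any integer in the box; no x-intercept at any integer in the box.
Finally, assembling these constraints gives the stated polynomial.

2*x^2 + 2*x*y + 1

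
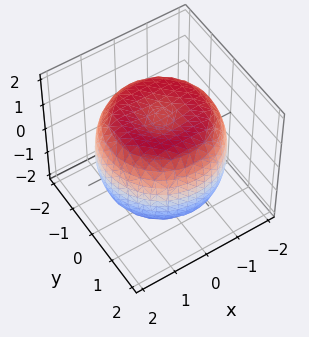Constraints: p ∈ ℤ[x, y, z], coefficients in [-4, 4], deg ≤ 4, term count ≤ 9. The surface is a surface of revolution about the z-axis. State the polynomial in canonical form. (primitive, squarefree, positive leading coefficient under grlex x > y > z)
First, deg p = 4.
Next, symmetries: every cross-section ⟂ z is a circle, so x, y appear only via x² + y².
Then, against the integer gridlines: a circular section at z = 0 has radius between 1 and 2.
Finally, putting this together gives p.

x^4 + 2*x^2*y^2 + y^4 - 2*x^2 - 2*y^2 + 2*z^2 - 3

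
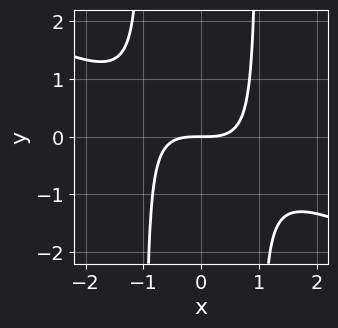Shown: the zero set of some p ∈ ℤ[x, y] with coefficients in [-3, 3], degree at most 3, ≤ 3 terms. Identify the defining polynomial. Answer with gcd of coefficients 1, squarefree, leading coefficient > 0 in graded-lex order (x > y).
x^3 + 2*x^2*y - 2*y

First, deg p = 3. A generic line meets the curve in up to 3 points.
Then, from the axis intercepts and sections: one y-axis crossing is at y = 0; one x-axis crossing is at x = 0.
Finally, matching integer coefficients to the picture gives p.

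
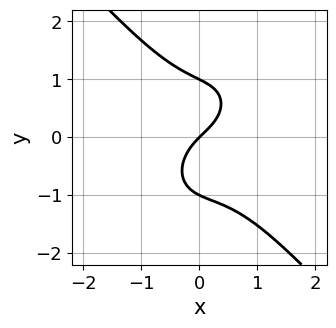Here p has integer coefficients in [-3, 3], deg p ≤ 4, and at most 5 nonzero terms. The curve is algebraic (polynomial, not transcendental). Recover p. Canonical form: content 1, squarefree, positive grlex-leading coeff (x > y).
3*x^3 + 2*y^3 - x^2 + 2*x - 2*y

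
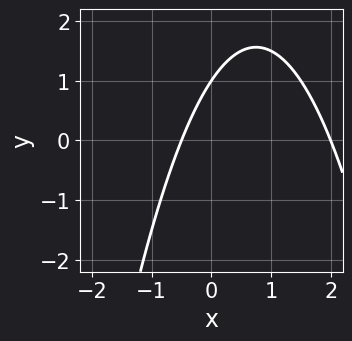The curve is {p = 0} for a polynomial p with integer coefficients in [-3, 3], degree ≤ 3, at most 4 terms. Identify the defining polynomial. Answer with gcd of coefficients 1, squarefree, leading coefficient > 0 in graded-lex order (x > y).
1. The degree is 2 — a generic line meets the curve in up to 2 points.
2. Against the integer gridlines: it crosses the y-axis at the gridline y = 1; it meets the x-axis at x = 2 (among the integer gridlines).
3. Assembling these constraints gives the stated polynomial.

2*x^2 - 3*x + 2*y - 2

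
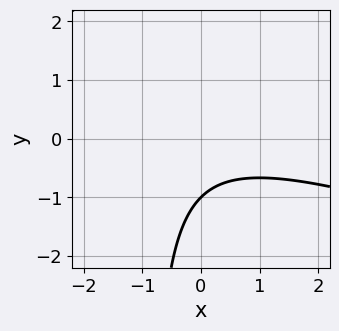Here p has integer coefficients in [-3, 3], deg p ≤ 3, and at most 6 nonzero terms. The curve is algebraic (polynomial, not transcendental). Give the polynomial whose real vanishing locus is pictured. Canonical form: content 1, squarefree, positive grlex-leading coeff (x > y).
1. deg p = 2.
2. Observable constraints: it crosses the y-axis at the gridline y = -1; it misses every integer gridline on the x-axis.
3. Together with the visible shape, these determine p as stated.

x^2 + 3*x*y + 3*y + 3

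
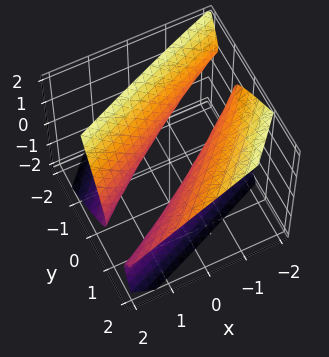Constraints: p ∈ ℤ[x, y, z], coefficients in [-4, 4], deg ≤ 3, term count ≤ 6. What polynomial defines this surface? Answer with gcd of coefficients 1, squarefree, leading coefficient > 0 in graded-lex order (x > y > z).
x^2 - 3*x*y + 2*y^2 - 2*y*z - 2*z^2 - 1

1. There are 2 components. Treating them together as one polynomial.
2. Degree: a generic line meets the surface in up to 2 points, so deg p = 2.
3. Checking where it meets the axes: the surface avoids every integer z-axis point in the box; among the integer gridlines, it crosses the x-axis at x ∈ {-1, 1}.
4. These observations pin down the coefficients.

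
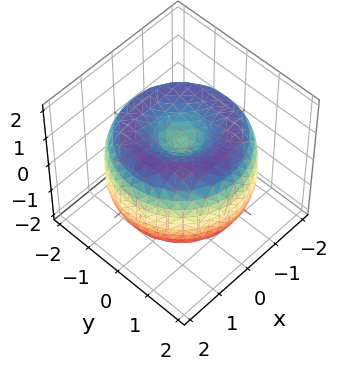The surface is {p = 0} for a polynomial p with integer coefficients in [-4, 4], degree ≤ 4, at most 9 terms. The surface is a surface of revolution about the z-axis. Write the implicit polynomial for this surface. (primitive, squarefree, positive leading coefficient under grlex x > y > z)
x^4 + 2*x^2*y^2 + y^4 - 3*x^2 - 3*y^2 + 2*z^2 - 1

(a) deg p = 4. A generic line meets the surface in up to 4 points.
(b) Symmetries: rotational symmetry about the z-axis ⇒ p depends on x, y only through x² + y².
(c) From the visible intercepts: a circular section at z = 1 has radius between 0 and 1.
(d) The integer polynomial consistent with all of this is the stated p.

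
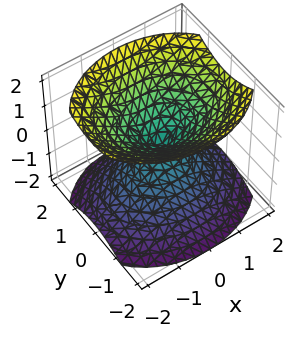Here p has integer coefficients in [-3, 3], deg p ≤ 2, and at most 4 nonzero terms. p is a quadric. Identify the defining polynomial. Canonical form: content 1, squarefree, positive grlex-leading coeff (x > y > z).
2*x^2 + 3*y^2 - 3*z^2

(a) I count 2 distinct pieces. They look like related sheets of one shape, so recover p as a whole.
(b) The degree is 2 — two nappes meeting at a single point; a quadric.
(c) Symmetries: mirror symmetry y ↦ −y ⇒ only even powers of y; the z ↦ −z reflection is a symmetry, so z appears only in even powers; mirror symmetry x ↦ −x ⇒ only even powers of x.
(d) From the axis intercepts and sections: one z-axis crossing is at z = 0; it crosses the y-axis at the gridline y = 0; it meets the x-axis at x = 0 (among the integer gridlines).
(e) Together with the visible shape, these determine p as stated.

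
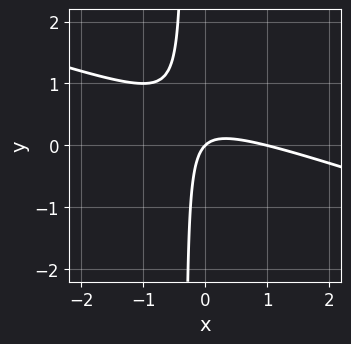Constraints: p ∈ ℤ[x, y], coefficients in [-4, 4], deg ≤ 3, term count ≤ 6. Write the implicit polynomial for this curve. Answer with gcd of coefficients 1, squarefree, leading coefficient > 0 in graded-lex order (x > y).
Degree: no degree-1 curve has this shape, so deg p = 2.
Observable constraints: among the integer gridlines, it crosses the x-axis at x ∈ {0, 1}; it crosses the y-axis at the gridline y = 0.
Assembling these constraints gives the stated polynomial.

x^2 + 3*x*y - x + y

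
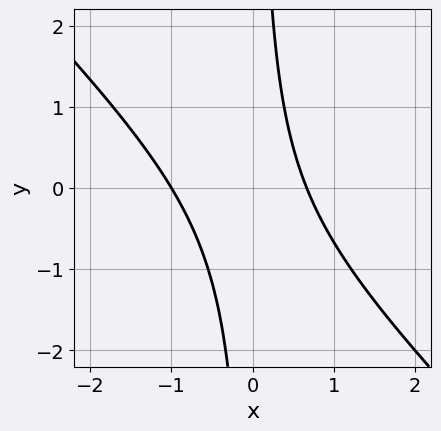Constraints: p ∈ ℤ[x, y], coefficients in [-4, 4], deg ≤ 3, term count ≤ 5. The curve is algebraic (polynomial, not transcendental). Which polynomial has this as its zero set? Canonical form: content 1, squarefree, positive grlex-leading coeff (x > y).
3*x^2 + 3*x*y + x - 2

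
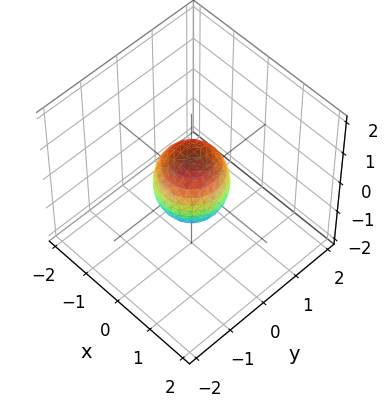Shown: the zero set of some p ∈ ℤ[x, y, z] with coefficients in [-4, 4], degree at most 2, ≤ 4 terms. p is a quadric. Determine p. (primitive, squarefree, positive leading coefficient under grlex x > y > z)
deg p = 2. A closed, bounded, convex surface; a quadric.
Symmetry: the surface is invariant under rotation about z: p = q(x² + y², z); mirror symmetry z ↦ −z ⇒ only even powers of z.
Against the integer gridlines: a circular section at z = 0 has radius between 0 and 1; the z-axis gridline crossings are at z ∈ {-1, 1}.
Solving for integer coefficients yields p as stated.

3*x^2 + 3*y^2 + 2*z^2 - 2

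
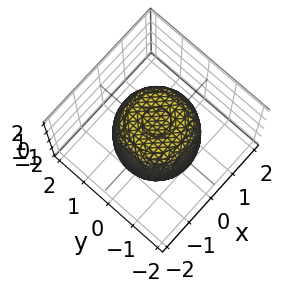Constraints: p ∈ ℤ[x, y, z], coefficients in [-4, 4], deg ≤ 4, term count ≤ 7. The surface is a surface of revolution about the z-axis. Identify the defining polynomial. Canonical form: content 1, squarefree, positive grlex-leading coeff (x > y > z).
2*x^4 + 4*x^2*y^2 + 2*y^4 - 2*x^2 - 2*y^2 + z^2 - 2

(a) The degree is 4 — a generic line meets the surface in up to 4 points.
(b) Symmetry: the surface is invariant under rotation about z: p = q(x² + y², z).
(c) Against the integer gridlines: a circular section at z = 1 has radius between 1 and 2.
(d) Putting this together gives p.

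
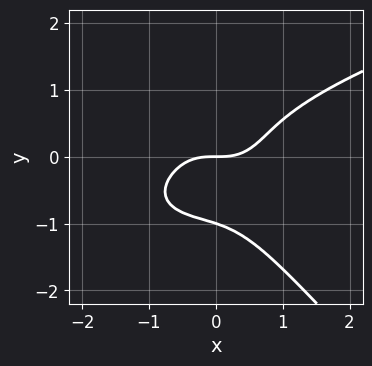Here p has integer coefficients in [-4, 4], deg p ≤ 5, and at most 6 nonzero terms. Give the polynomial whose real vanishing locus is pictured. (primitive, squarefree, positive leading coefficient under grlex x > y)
1. deg p = 4.
2. From the axis intercepts and sections: it crosses the x-axis at the gridline x = 0; among the integer gridlines, it crosses the y-axis at y ∈ {-1, 0}.
3. Together with the visible shape, these determine p as stated.

3*x*y^3 + 3*y^4 - 3*x^3 + x^2*y + 3*y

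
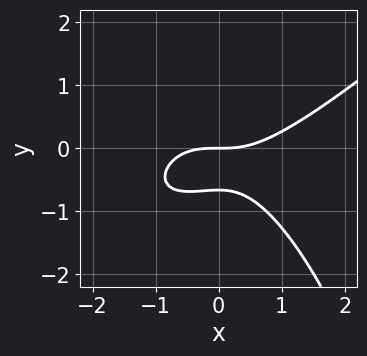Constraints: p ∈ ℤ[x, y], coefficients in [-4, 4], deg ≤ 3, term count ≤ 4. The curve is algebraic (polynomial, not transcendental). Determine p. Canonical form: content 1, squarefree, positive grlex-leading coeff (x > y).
x^3 - x^2*y - 3*y^2 - 2*y

deg p = 3. No degree-2 curve has this shape.
Reading off the gridlines: one y-axis crossing is at y = 0; one x-axis crossing is at x = 0.
Putting this together gives p.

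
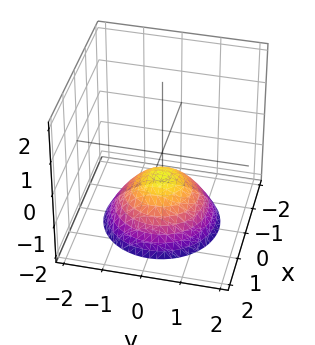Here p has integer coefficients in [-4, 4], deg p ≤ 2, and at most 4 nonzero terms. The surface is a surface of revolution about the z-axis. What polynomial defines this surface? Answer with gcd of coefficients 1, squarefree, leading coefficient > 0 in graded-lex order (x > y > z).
2*x^2 + 2*y^2 + 3*z + 2

1. The degree is 2 — no degree-1 surface has this shape.
2. Symmetries: the surface is invariant under rotation about z: p = q(x² + y², z).
3. Reading off the gridlines: no y-intercept at any integer in the box; a circular section at z = -1 has radius between 0 and 1; it misses every integer gridline on the x-axis.
4. Fitting integer coefficients to these (and the overall shape) gives p.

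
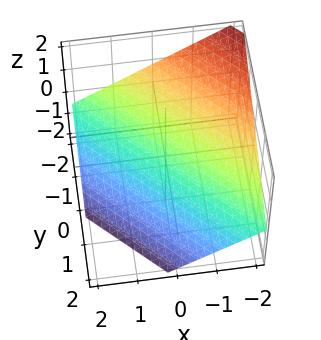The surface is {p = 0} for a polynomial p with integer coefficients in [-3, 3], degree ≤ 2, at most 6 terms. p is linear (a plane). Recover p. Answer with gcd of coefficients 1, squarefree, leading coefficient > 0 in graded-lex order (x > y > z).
2*x + 2*y + 3*z + 2

deg p = 1. Every cross-section is a straight line — this is a plane.
Observable constraints: it meets the y-axis at y = -1 (among the integer gridlines); one x-axis crossing is at x = -1.
Solving for integer coefficients yields p as stated.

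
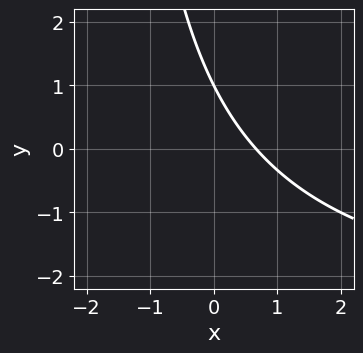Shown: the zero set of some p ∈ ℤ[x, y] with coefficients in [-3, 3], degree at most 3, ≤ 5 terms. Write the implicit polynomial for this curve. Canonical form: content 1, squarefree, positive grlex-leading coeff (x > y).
x*y + 3*x + 2*y - 2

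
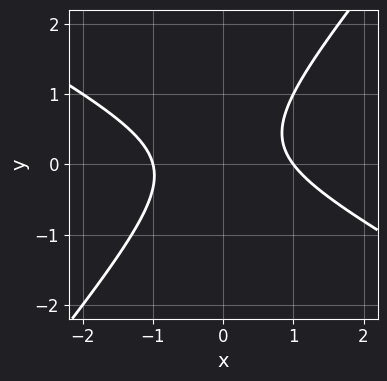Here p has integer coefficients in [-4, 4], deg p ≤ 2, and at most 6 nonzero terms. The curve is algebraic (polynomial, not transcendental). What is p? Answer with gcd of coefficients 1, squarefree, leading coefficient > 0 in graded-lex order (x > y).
2*x^2 + 2*x*y - 3*y^2 + y - 2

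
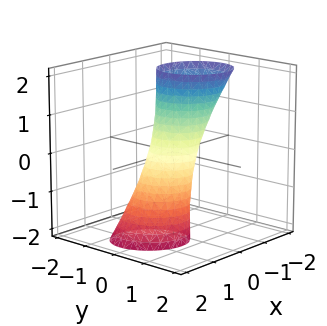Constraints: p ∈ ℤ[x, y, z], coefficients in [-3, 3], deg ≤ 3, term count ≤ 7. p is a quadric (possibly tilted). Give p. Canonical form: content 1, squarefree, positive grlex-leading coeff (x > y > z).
3*x^2 + x*y + 2*x*z + 3*y^2 - 1

1. Degree: the shape is more complex than any degree-1 surface, so deg p = 2.
2. From the axis intercepts and sections: it misses every integer gridline on the z-axis.
3. Matching integer coefficients to the picture gives p.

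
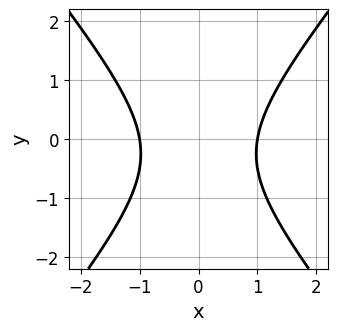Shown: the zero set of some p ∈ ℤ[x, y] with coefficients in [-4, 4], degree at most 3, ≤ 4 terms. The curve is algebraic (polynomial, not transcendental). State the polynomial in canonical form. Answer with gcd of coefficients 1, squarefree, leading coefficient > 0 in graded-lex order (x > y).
The degree is 2 — the shape is more complex than any degree-1 curve.
Symmetries: it's symmetric under x → −x, forcing even powers of x.
Checking where it meets the axes: the x-axis gridline crossings are at x ∈ {-1, 1}; it misses every integer gridline on the y-axis.
These observations pin down the coefficients.

3*x^2 - 2*y^2 - y - 3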